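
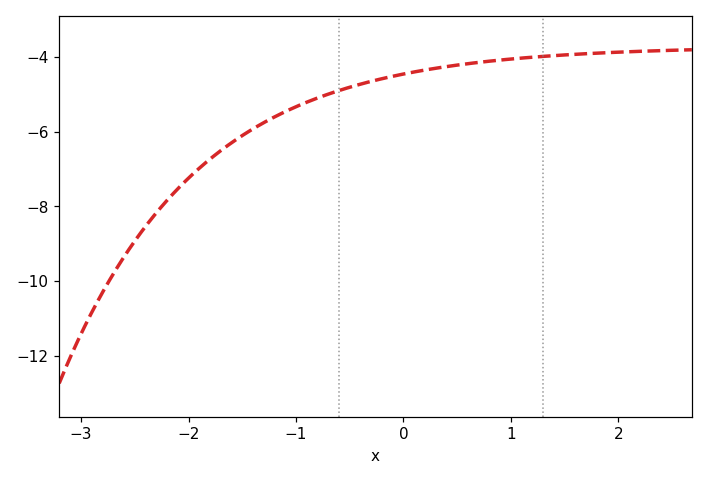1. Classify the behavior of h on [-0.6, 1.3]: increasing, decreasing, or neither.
increasing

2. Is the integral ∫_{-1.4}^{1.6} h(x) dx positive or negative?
negative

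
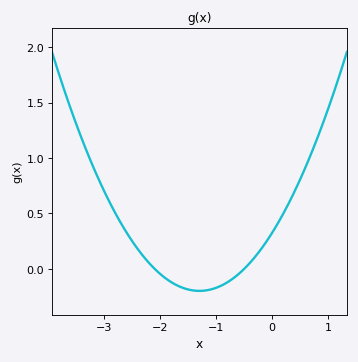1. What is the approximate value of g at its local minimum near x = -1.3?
-0.198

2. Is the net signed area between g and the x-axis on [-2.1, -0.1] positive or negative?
negative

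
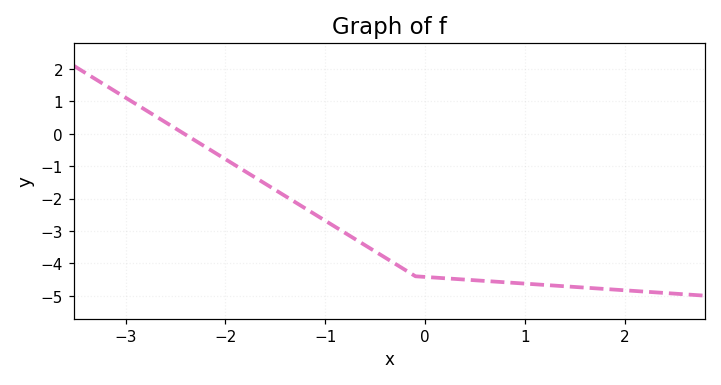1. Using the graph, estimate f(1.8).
-4.8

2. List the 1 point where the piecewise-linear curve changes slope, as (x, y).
(-0.1, -4.4)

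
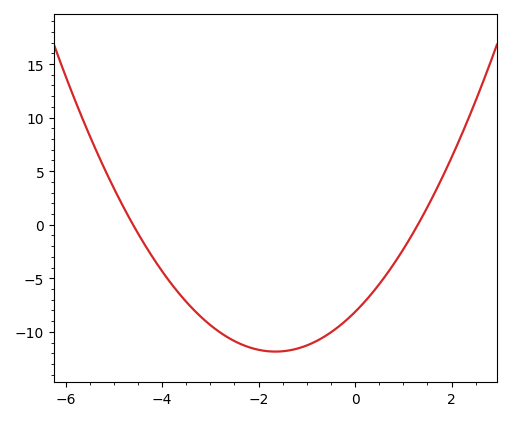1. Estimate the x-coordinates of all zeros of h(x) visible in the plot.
-4.6, 1.4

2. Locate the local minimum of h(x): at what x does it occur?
-1.6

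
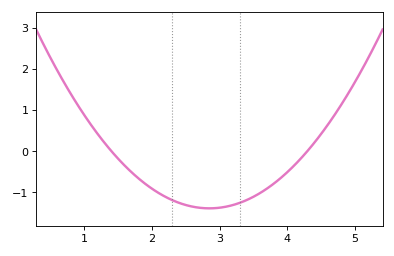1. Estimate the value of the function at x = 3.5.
-1.11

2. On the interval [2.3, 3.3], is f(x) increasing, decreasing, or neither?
neither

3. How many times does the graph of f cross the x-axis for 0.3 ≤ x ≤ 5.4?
2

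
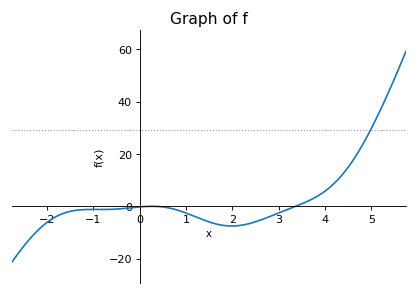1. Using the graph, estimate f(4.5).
14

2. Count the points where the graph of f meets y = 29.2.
1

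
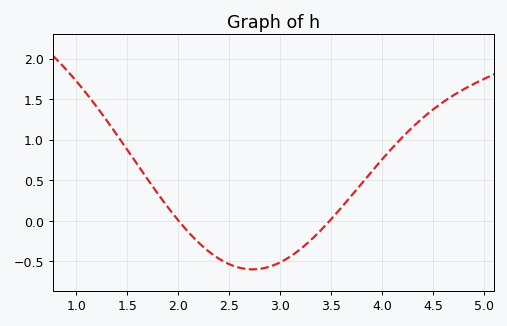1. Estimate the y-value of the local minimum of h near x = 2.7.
-0.601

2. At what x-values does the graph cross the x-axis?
2, 3.49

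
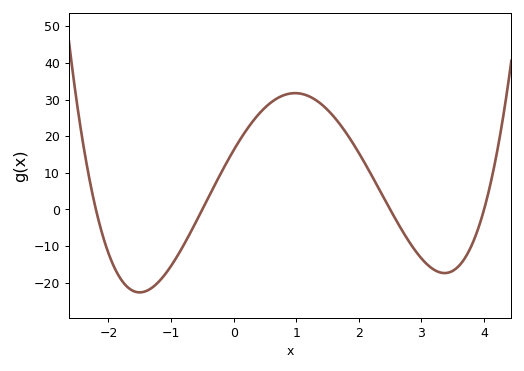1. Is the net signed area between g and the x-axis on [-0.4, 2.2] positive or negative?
positive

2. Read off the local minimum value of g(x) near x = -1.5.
-23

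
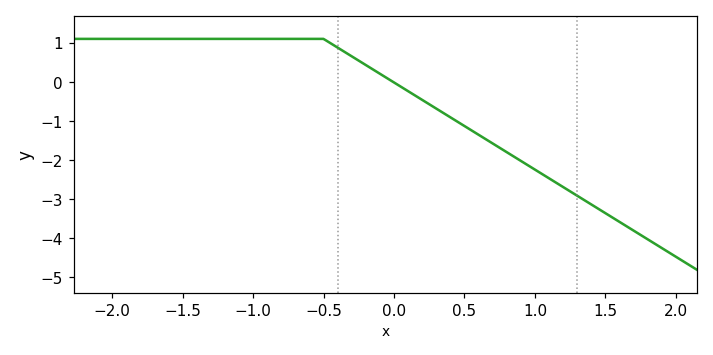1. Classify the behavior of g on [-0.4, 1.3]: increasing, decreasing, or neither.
decreasing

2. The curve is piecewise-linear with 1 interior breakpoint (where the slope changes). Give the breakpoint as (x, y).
(-0.5, 1.1)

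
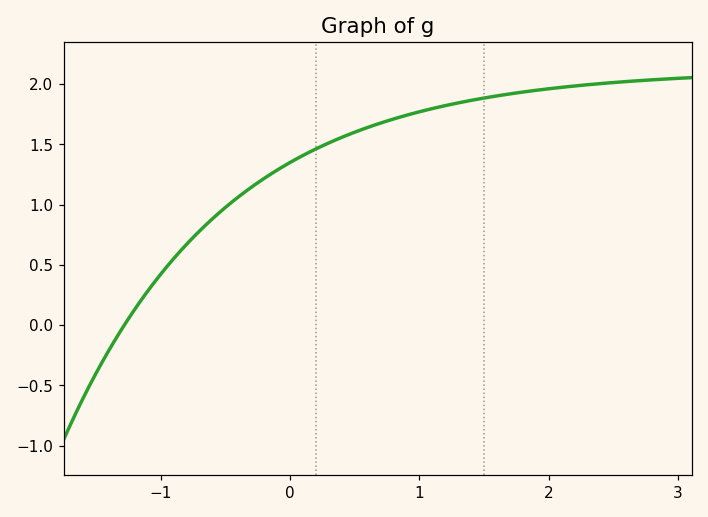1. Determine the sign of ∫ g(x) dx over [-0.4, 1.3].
positive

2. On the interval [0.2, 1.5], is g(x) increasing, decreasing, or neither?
increasing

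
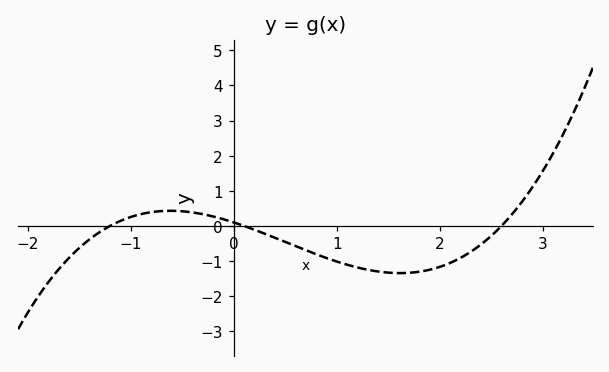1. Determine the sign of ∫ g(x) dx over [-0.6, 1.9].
negative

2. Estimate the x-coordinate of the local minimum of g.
1.6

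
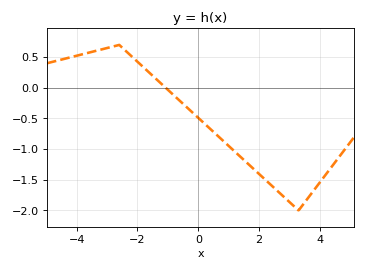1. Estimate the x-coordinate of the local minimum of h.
3.3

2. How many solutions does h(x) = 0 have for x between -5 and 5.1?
1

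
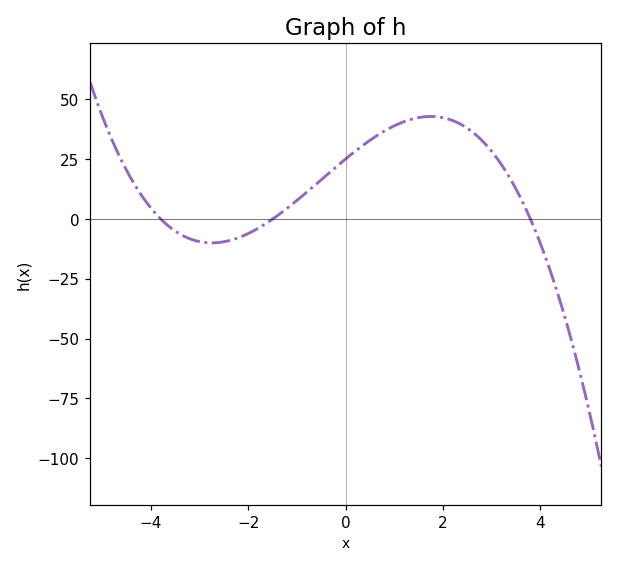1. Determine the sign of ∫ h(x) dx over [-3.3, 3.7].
positive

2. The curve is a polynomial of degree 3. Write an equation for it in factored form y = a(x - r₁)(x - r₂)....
y = -1.16(x + 3.8)(x + 1.5)(x - 3.8)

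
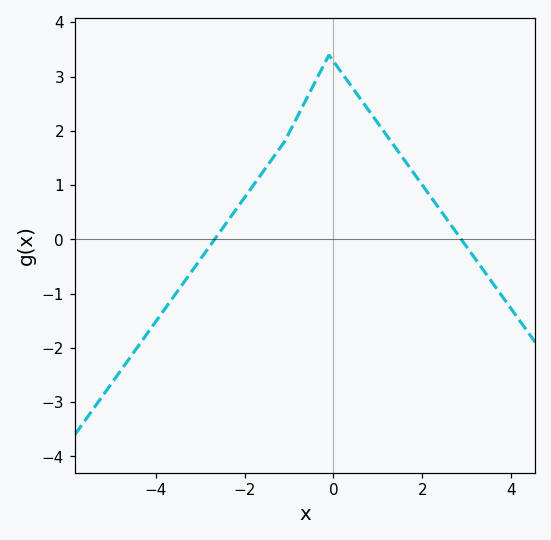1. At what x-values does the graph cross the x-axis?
-2.67, 2.88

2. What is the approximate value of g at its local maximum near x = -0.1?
3.4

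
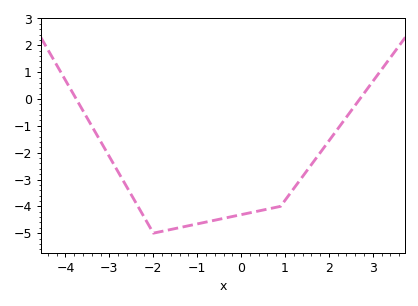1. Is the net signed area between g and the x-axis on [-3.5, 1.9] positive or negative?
negative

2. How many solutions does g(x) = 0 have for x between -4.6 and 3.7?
2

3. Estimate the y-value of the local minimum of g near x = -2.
-5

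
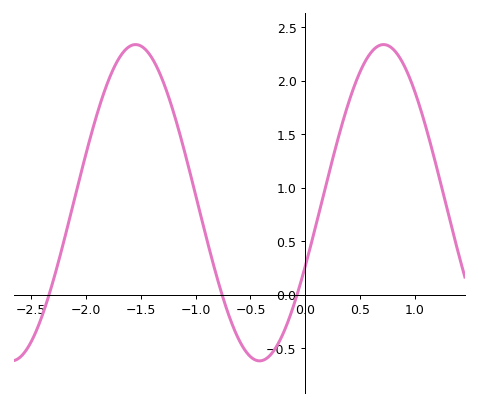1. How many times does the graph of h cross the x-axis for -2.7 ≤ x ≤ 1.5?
3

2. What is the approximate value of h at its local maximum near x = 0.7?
2.34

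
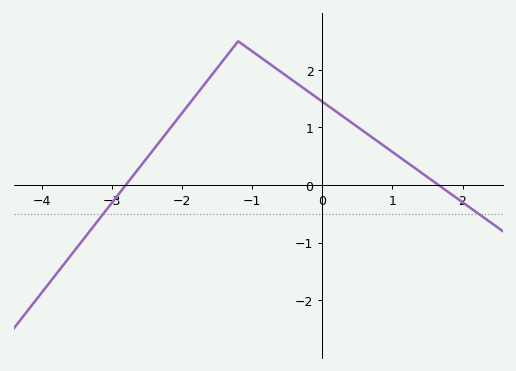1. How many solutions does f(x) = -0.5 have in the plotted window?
2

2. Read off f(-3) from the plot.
-0.309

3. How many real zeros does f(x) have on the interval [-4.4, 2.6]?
2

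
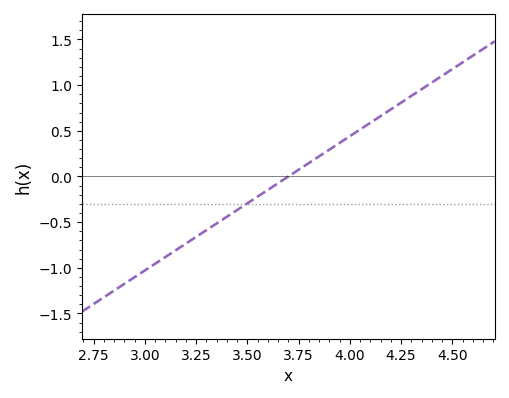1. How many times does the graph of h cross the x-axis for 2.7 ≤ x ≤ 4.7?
1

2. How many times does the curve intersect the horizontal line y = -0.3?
1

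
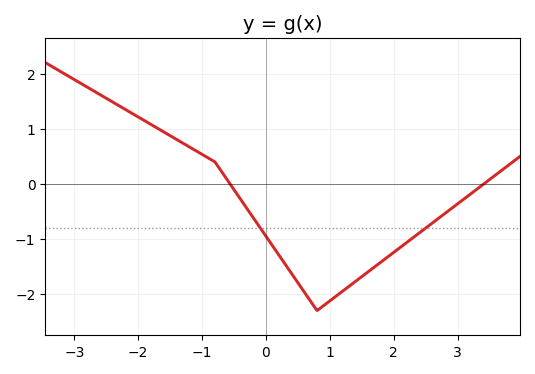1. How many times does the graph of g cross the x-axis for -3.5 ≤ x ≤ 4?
2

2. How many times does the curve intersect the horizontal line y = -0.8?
2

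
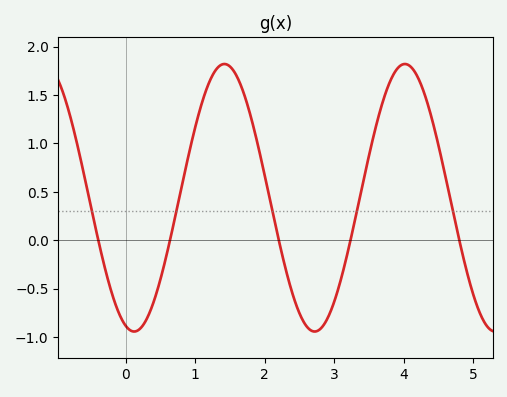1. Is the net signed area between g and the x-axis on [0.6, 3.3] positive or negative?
positive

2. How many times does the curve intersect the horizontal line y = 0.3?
5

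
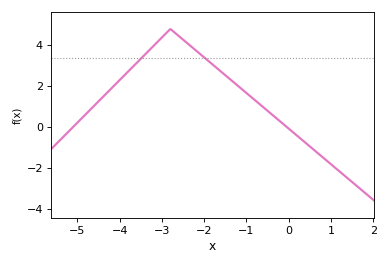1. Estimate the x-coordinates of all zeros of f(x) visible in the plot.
-5.2, 0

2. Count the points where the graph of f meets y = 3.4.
2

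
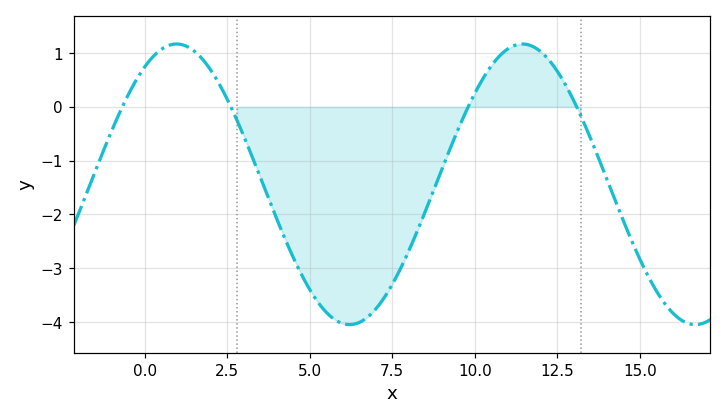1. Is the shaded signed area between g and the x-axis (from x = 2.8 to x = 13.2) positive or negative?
negative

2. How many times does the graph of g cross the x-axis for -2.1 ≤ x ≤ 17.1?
4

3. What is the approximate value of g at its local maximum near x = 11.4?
1.2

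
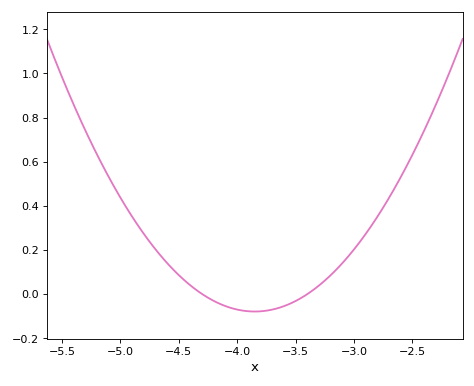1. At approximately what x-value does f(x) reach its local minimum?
-3.85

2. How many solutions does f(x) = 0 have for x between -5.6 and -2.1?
2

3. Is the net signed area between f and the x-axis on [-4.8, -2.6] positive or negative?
positive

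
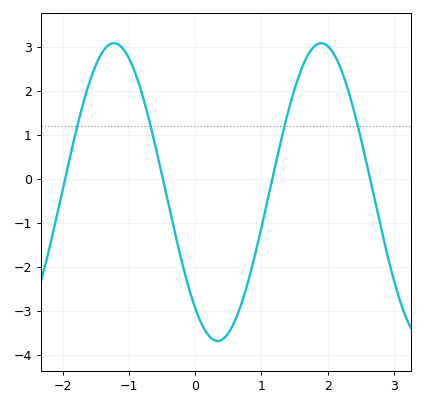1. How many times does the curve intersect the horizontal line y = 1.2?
4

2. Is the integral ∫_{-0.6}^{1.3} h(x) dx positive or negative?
negative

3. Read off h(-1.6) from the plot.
2.2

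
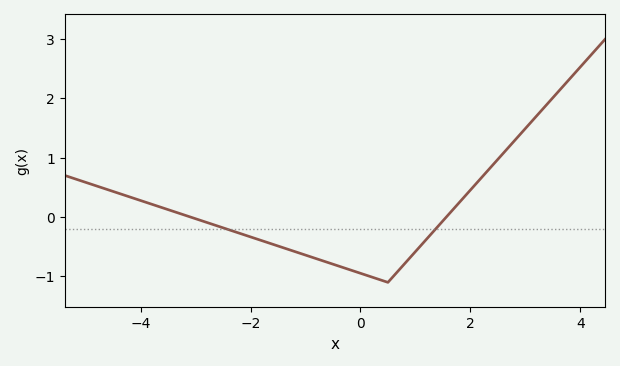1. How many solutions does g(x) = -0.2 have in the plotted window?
2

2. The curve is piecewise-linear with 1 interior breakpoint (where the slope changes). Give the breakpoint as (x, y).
(0.5, -1.1)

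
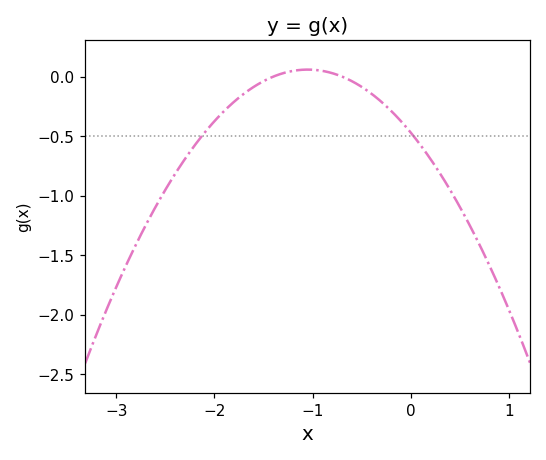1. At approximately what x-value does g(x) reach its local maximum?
-1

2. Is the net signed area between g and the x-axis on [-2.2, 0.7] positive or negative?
negative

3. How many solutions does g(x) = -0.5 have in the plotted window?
2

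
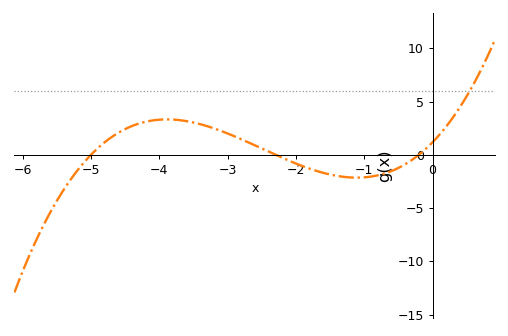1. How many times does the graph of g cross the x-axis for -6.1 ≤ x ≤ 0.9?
3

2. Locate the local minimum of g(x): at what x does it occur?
-1.1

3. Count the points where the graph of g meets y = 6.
1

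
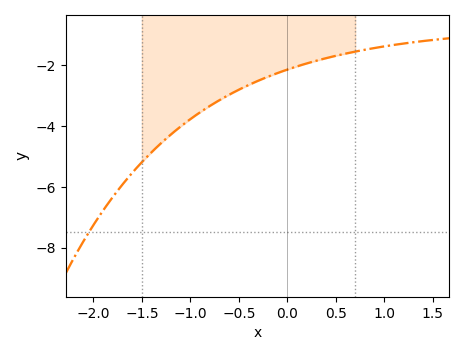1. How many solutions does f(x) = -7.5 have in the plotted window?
1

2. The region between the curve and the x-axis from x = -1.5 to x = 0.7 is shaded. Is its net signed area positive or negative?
negative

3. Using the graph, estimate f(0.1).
-2.05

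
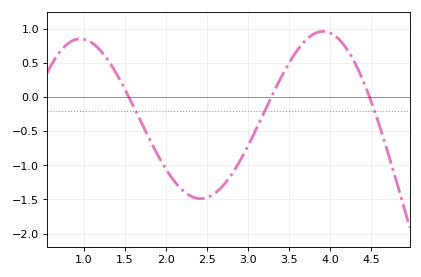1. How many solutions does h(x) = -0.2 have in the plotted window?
3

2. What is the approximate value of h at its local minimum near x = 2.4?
-1.5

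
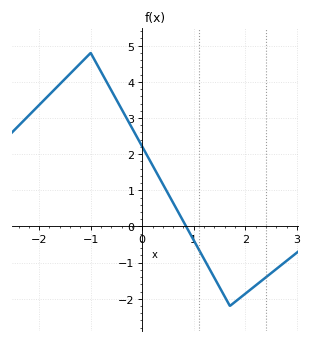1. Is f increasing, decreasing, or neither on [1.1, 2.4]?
neither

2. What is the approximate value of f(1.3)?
-1.2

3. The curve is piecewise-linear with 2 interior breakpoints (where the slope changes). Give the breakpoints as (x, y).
(-1, 4.8); (1.7, -2.2)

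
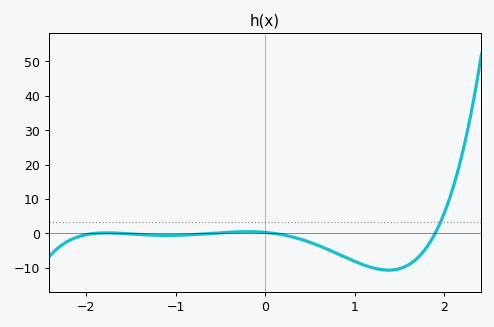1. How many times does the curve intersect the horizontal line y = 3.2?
1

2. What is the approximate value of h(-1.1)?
-1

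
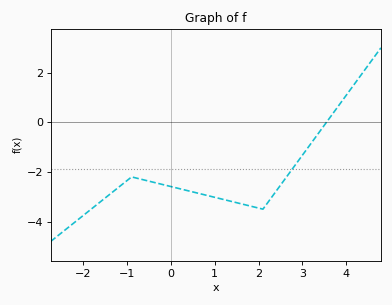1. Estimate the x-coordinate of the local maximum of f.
-0.8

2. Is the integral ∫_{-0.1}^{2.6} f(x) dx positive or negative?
negative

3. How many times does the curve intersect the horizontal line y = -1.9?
1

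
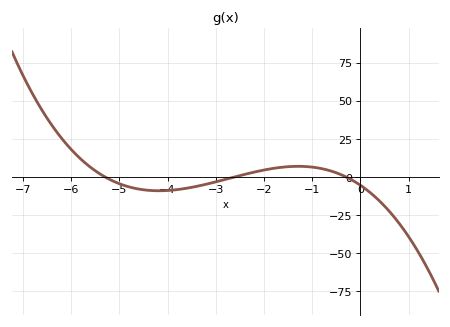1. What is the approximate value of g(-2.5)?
0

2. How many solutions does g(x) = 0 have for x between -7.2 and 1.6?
3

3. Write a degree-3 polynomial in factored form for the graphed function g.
y = -1.33(x + 5.3)(x + 2.6)(x + 0.3)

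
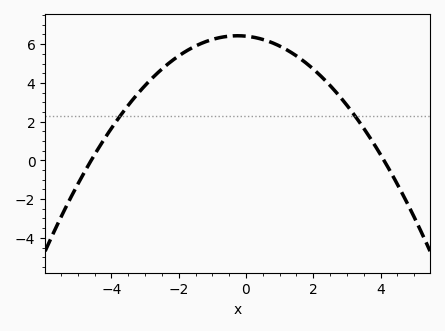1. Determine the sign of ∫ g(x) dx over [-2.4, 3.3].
positive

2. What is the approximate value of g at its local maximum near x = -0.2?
6.4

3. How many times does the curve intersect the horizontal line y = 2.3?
2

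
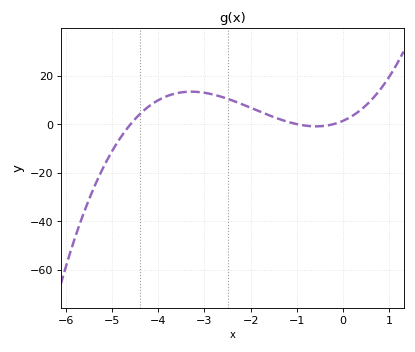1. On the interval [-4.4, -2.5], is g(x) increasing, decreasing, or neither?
neither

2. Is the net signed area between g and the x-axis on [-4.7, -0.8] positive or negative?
positive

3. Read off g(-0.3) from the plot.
0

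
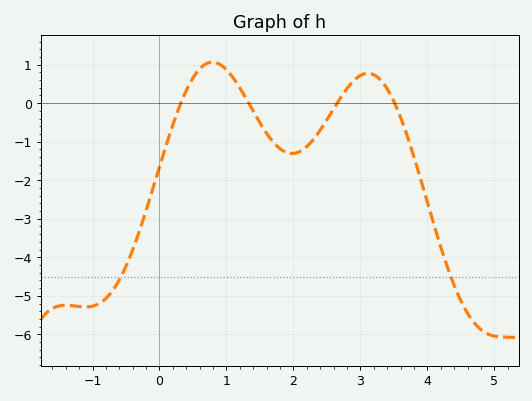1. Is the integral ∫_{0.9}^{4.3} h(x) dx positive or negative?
negative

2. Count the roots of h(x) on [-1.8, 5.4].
4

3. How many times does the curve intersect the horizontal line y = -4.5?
2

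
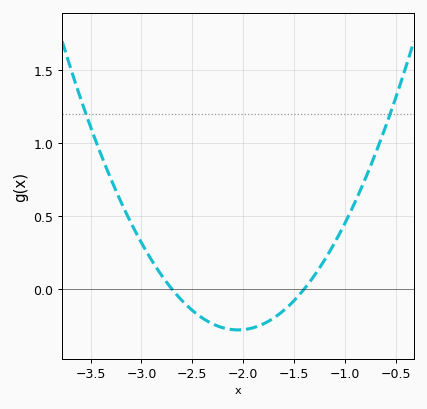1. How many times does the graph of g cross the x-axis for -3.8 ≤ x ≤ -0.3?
2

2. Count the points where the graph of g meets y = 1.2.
2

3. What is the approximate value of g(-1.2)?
0.2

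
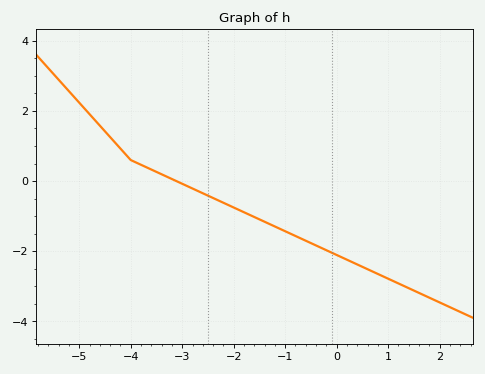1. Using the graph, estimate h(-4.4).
1.25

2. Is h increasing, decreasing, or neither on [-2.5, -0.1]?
decreasing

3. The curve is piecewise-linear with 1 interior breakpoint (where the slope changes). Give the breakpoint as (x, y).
(-4, 0.6)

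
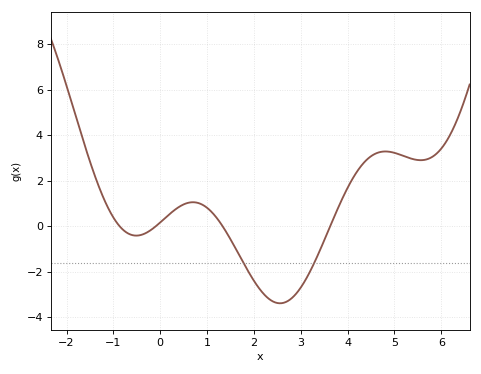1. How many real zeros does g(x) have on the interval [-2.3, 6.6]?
4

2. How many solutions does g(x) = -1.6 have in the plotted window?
2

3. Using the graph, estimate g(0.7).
1.06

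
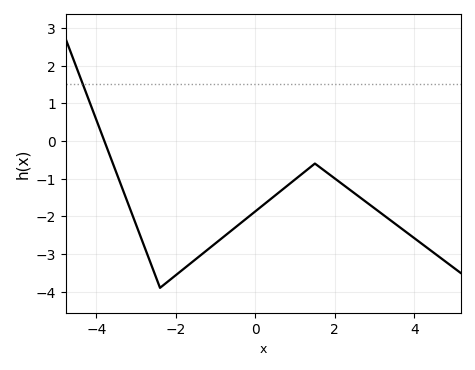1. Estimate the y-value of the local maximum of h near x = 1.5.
-0.601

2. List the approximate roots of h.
-3.8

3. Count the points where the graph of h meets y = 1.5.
1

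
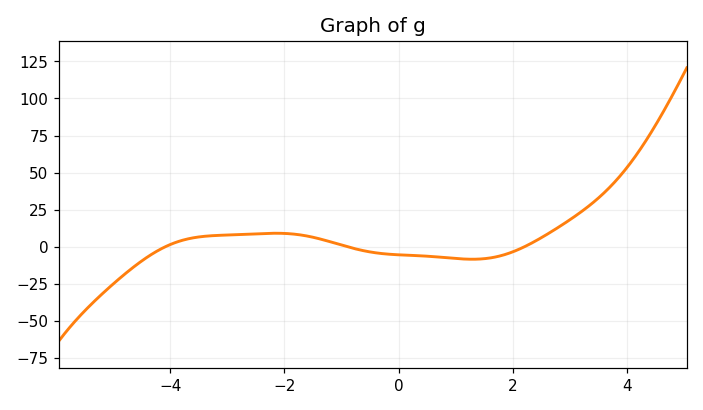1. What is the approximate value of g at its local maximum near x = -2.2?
10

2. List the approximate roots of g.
-4, -1, 2.2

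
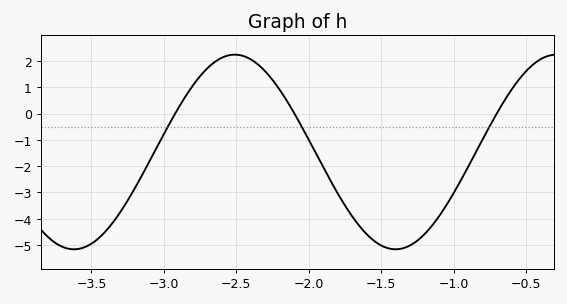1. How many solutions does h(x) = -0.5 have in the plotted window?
3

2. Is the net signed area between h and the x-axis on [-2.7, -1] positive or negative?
negative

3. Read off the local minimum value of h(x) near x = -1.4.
-5.16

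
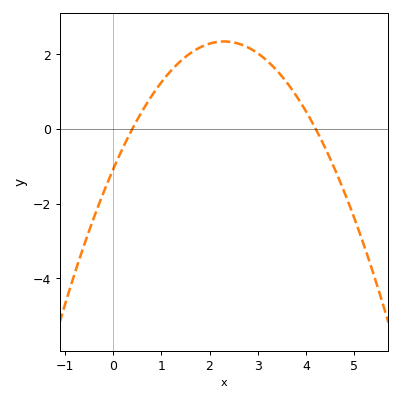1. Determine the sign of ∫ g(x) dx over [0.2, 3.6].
positive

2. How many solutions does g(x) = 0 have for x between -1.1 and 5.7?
2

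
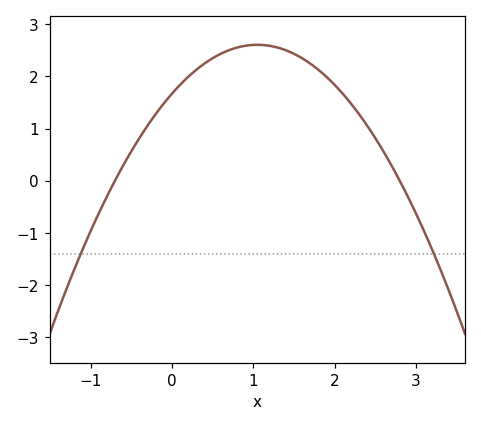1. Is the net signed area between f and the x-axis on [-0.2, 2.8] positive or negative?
positive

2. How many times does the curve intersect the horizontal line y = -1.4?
2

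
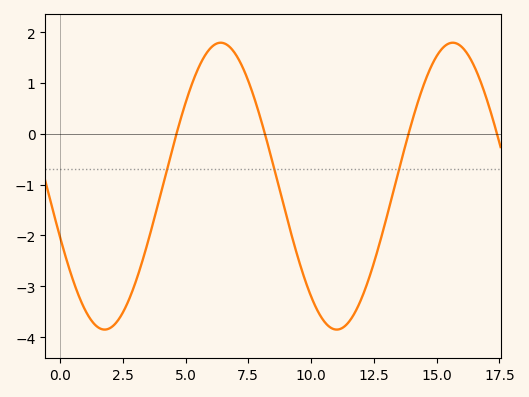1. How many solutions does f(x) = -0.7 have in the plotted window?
3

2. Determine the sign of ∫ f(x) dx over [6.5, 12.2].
negative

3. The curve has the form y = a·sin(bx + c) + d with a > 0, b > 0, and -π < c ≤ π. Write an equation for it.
y = 2.82sin(0.68x - 2.78) - 1.03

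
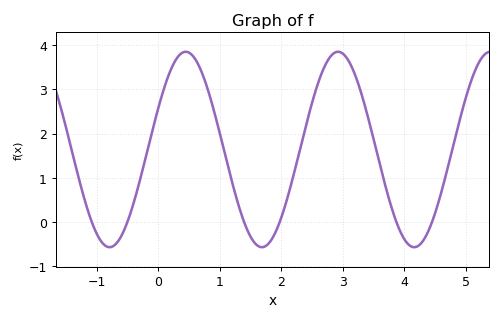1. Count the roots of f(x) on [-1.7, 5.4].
6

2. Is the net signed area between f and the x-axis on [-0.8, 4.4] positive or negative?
positive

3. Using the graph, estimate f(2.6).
3.15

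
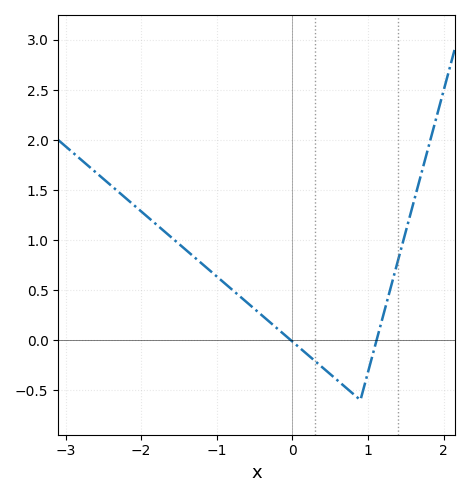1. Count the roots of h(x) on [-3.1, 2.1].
2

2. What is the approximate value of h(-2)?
1.3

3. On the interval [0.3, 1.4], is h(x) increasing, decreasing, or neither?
neither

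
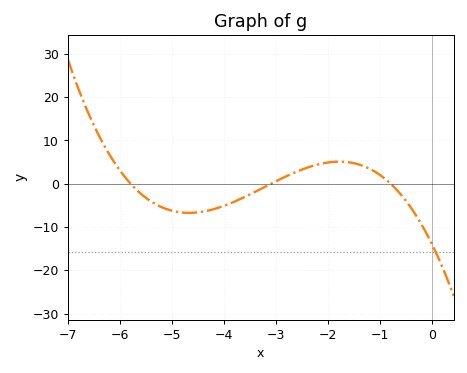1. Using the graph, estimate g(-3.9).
-5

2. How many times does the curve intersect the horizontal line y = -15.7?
1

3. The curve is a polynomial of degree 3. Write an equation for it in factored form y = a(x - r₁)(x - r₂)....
y = -0.98(x + 5.8)(x + 3.1)(x + 0.8)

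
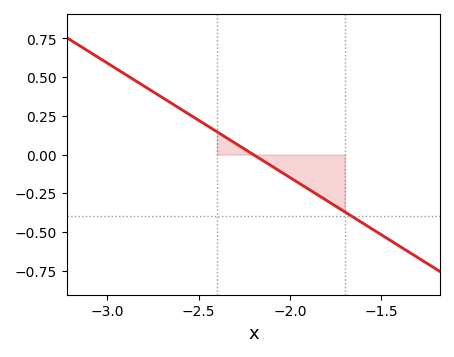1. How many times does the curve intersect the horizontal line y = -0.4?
1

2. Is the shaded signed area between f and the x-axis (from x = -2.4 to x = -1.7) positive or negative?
negative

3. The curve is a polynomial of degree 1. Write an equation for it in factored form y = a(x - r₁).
y = -0.74(x + 2.2)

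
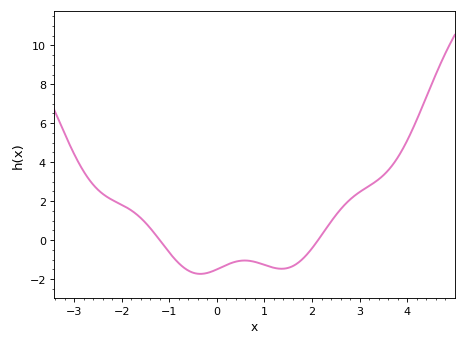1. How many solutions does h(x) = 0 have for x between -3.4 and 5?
2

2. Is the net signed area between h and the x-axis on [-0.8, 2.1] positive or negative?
negative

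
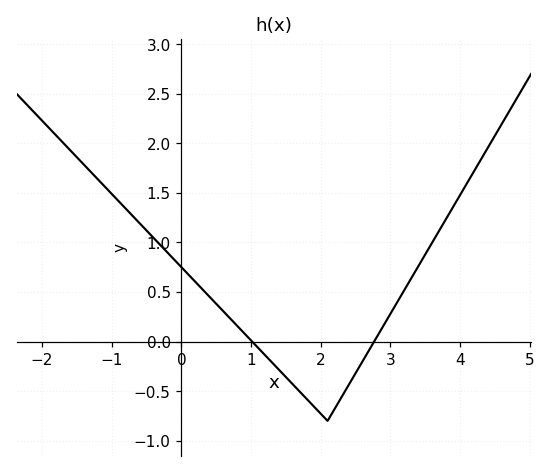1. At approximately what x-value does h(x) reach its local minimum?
2.1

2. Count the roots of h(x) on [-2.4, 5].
2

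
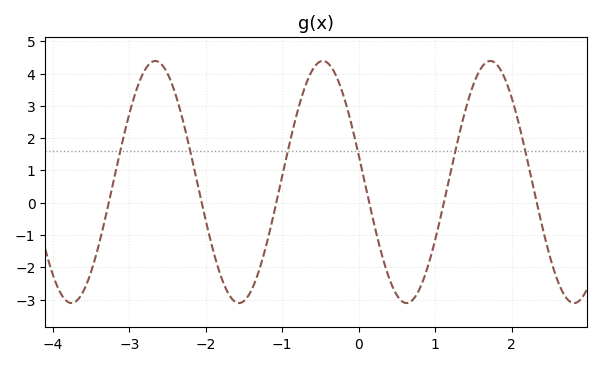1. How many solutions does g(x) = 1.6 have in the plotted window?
6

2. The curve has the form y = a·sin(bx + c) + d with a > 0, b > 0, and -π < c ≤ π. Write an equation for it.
y = 3.75sin(2.9x + 2.9) + 0.64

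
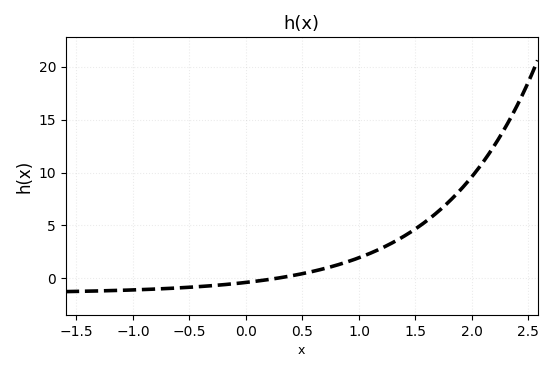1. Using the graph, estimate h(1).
2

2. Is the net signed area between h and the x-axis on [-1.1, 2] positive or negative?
positive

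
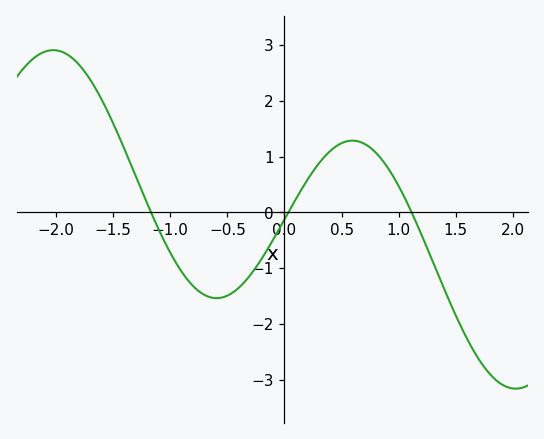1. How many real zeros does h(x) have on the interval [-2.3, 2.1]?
3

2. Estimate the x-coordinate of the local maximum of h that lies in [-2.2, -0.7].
-2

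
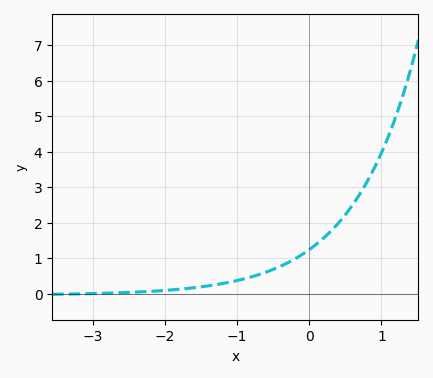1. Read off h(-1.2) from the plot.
0.3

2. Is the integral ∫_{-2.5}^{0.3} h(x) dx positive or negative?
positive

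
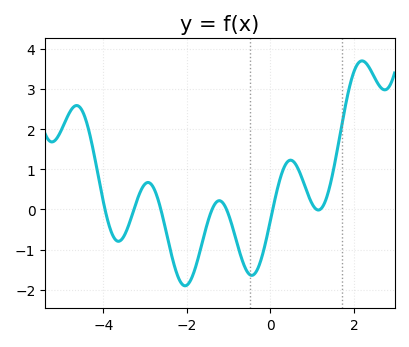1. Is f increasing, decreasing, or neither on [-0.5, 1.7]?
neither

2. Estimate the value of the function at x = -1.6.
-0.7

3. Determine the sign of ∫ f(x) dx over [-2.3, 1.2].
negative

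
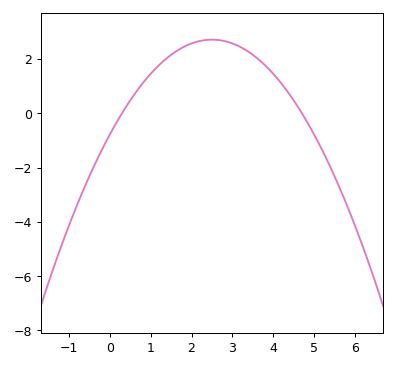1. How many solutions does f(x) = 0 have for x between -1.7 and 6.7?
2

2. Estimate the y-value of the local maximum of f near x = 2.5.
2.8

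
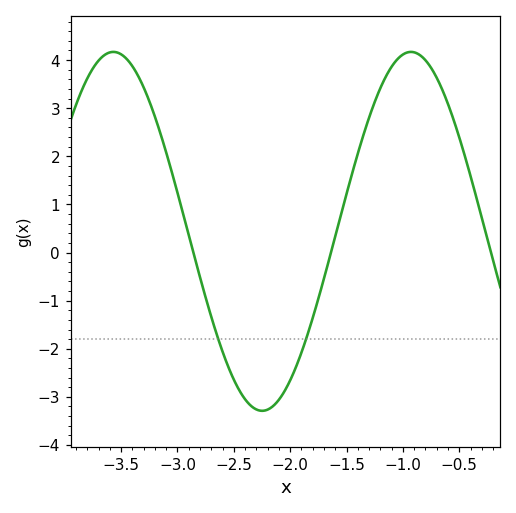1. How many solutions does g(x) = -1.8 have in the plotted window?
2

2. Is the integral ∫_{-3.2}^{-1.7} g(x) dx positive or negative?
negative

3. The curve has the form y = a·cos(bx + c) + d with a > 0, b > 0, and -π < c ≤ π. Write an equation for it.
y = 3.73cos(2.4x + 2.2) + 0.44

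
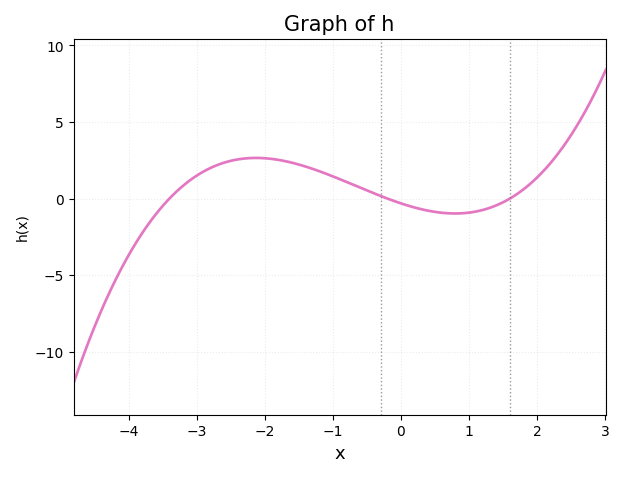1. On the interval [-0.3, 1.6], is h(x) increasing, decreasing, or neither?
neither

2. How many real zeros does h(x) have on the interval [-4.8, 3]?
3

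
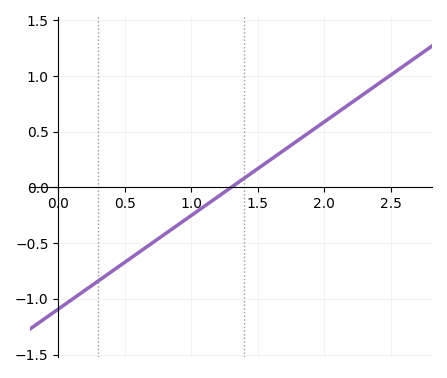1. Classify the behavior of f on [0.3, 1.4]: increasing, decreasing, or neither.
increasing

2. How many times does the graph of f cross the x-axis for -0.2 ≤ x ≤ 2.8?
1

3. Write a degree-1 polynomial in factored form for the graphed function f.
y = 0.84(x - 1.3)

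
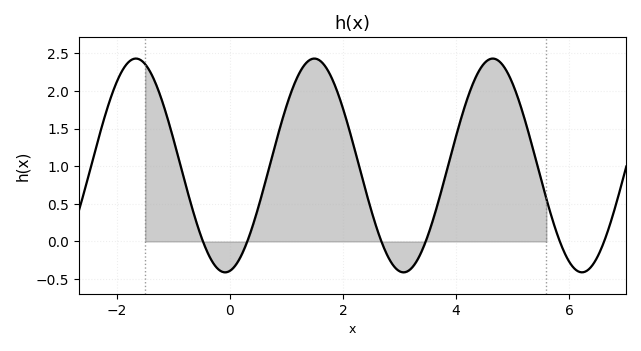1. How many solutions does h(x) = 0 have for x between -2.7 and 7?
6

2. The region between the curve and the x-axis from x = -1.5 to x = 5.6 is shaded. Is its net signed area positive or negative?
positive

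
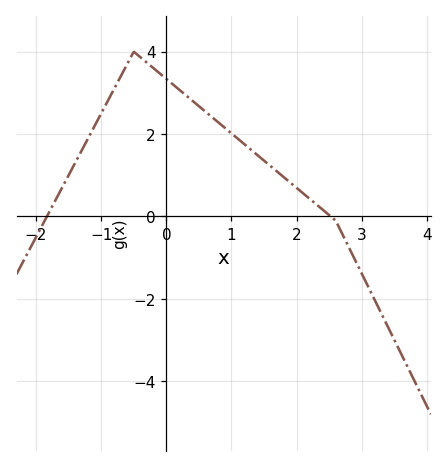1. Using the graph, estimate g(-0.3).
3.8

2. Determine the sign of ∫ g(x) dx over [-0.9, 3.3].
positive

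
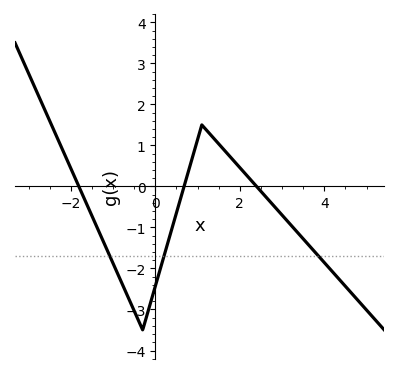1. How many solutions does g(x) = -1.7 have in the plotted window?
3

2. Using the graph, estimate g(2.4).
0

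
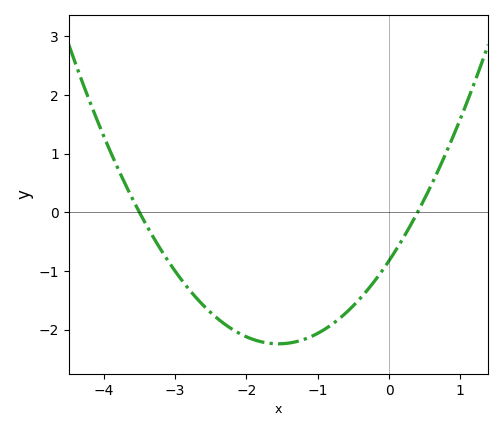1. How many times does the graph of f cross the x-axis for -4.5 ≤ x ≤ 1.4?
2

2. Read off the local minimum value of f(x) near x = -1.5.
-2.24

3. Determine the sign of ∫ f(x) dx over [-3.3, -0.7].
negative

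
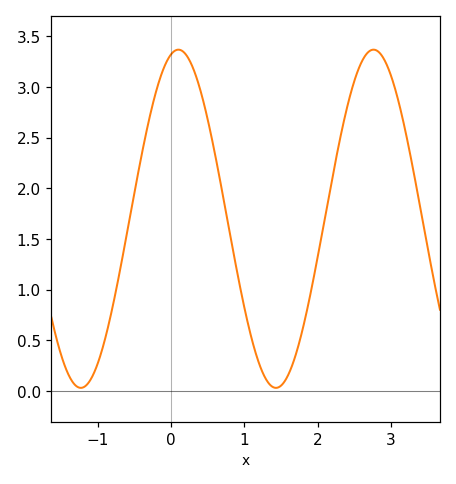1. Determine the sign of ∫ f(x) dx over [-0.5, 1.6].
positive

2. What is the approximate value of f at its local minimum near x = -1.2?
0.03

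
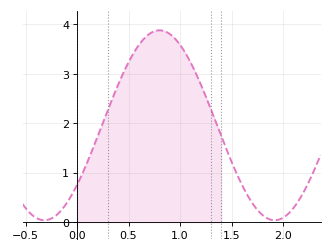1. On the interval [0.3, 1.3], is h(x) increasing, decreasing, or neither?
neither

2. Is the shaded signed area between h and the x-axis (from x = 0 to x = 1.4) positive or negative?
positive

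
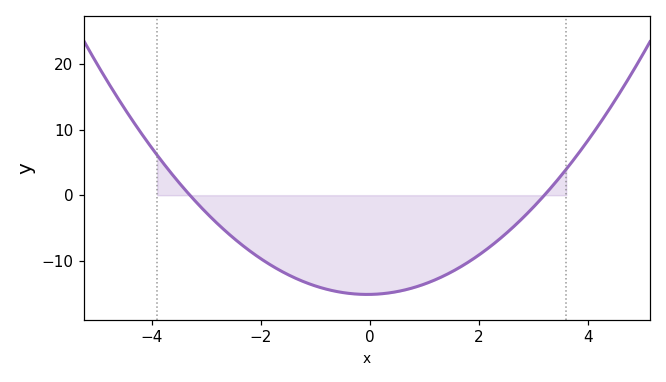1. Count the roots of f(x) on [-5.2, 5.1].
2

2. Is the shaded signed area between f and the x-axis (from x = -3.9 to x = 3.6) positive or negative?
negative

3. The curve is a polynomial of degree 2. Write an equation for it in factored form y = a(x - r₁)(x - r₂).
y = 1.43(x + 3.3)(x - 3.2)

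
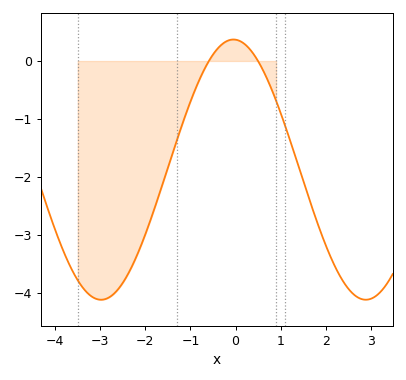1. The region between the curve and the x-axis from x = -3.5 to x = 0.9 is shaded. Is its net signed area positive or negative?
negative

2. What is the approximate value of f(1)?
-0.9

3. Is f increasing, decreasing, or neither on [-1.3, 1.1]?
neither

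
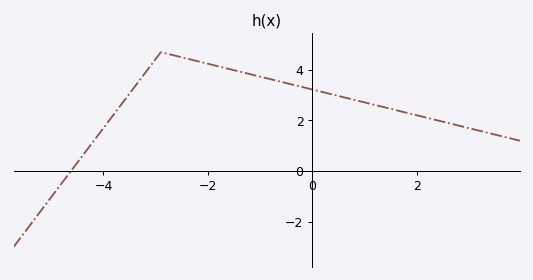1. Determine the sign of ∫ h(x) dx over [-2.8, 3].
positive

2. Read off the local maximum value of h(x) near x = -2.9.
4.6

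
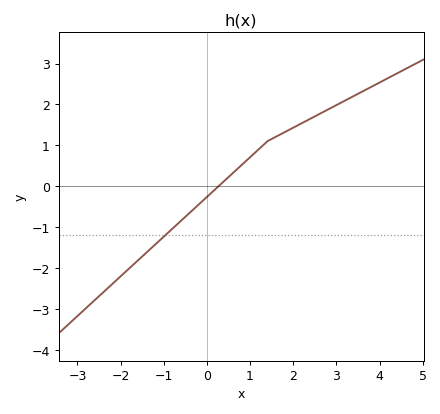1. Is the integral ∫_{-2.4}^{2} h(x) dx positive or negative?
negative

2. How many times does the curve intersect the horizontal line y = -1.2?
1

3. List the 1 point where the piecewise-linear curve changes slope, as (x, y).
(1.4, 1.1)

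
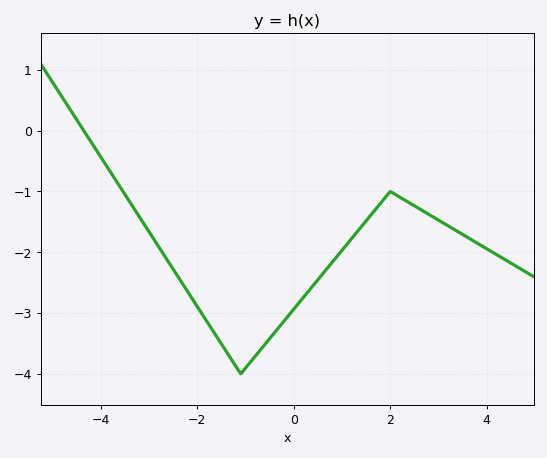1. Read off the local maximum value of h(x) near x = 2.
-1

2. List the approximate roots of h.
-4.4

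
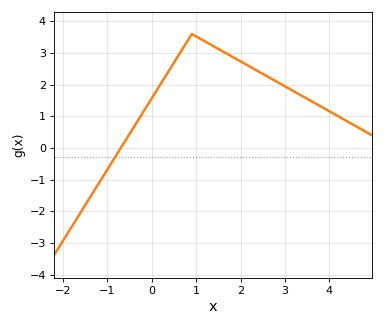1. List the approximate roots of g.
-0.7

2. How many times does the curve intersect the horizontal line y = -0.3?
1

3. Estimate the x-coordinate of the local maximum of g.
0.9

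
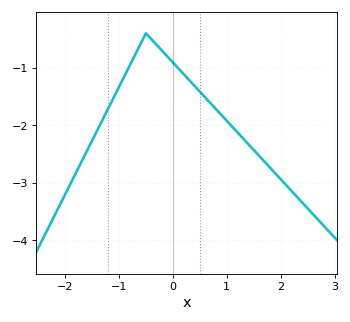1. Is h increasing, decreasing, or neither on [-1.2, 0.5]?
neither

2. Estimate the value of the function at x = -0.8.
-1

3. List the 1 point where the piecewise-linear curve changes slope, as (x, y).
(-0.5, -0.4)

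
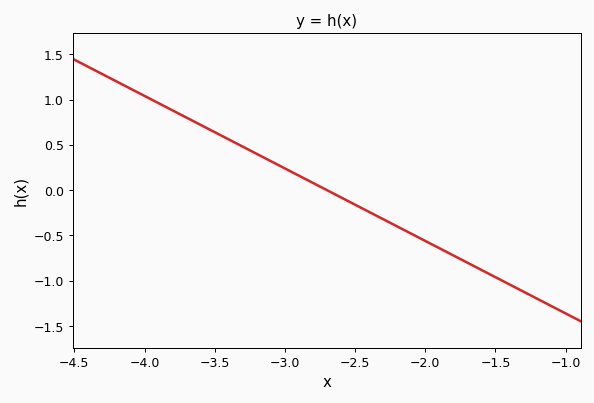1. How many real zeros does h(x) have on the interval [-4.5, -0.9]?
1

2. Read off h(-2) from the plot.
-0.56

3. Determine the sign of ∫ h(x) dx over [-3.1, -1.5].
negative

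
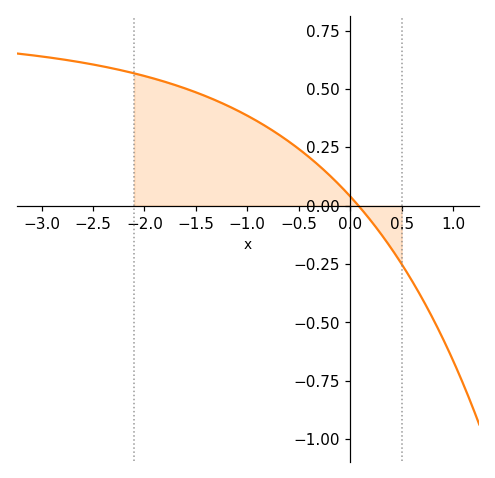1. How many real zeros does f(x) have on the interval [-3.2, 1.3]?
1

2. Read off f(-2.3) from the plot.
0.58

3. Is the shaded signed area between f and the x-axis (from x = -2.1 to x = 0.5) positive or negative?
positive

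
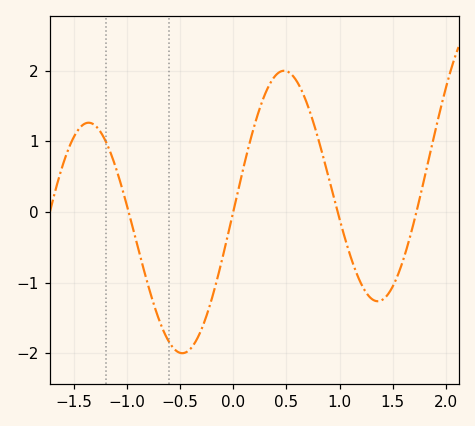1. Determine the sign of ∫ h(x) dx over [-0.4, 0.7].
positive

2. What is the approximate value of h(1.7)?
-0.1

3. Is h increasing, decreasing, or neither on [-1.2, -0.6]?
decreasing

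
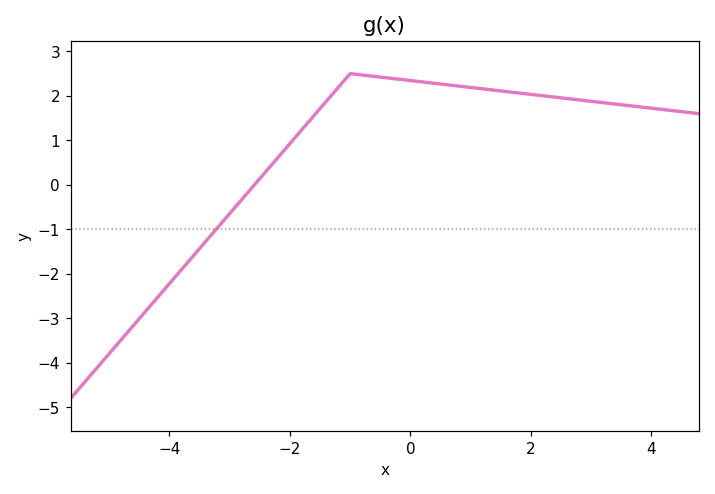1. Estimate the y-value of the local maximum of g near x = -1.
2.5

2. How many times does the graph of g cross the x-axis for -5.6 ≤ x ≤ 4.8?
1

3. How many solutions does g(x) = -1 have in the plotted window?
1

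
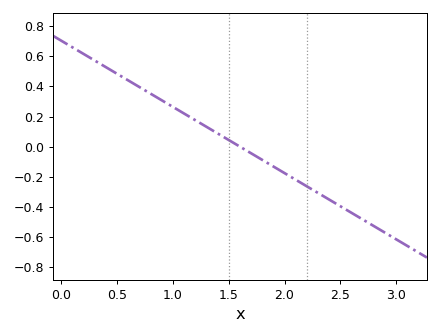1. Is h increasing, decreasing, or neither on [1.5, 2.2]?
decreasing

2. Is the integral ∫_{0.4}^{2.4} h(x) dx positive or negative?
positive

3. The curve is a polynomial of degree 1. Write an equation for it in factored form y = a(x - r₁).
y = -0.44(x - 1.6)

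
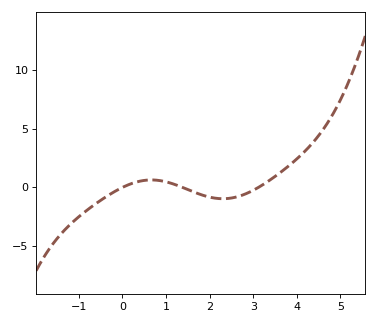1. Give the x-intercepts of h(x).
0, 1.4, 3.2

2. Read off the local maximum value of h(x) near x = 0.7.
0.5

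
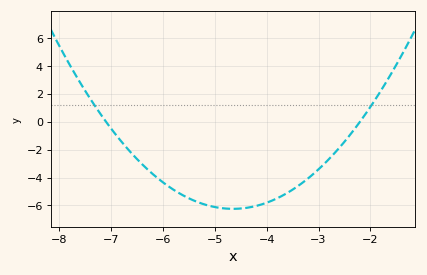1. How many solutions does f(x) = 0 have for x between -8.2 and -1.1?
2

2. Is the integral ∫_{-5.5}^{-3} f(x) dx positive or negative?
negative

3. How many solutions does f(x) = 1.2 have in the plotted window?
2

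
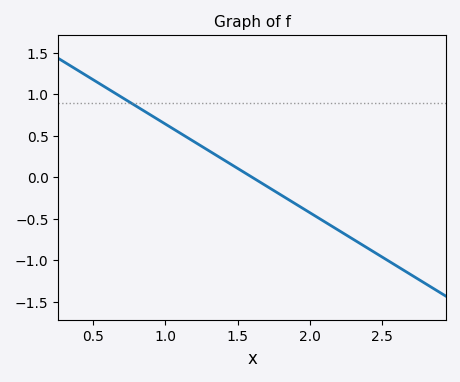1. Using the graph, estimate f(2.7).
-1.18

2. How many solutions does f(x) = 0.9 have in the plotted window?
1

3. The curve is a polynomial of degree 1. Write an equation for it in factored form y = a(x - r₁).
y = -1.07(x - 1.6)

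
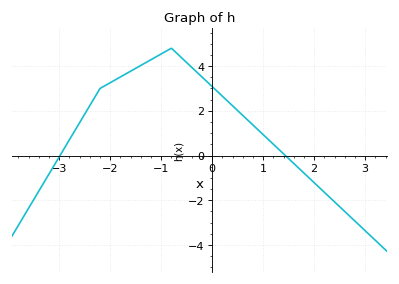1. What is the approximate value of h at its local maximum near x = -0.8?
4.8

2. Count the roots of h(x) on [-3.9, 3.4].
2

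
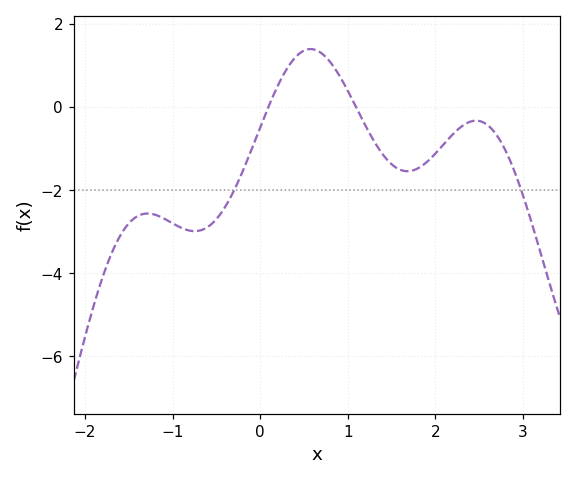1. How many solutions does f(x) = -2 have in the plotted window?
2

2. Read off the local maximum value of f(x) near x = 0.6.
1.39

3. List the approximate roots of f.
0.095, 1.09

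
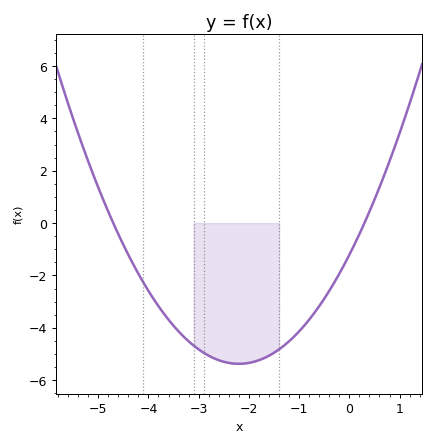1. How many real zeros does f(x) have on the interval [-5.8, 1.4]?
2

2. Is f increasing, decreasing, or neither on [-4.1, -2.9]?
decreasing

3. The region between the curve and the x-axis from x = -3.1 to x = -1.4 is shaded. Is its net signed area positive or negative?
negative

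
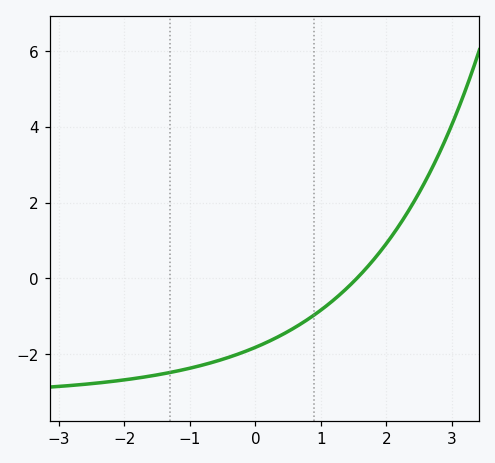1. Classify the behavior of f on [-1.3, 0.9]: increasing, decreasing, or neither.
increasing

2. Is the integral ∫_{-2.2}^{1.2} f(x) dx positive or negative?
negative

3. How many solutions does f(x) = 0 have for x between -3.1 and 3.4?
1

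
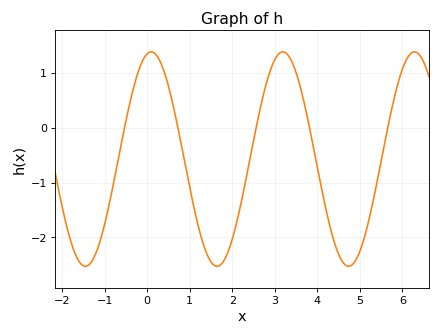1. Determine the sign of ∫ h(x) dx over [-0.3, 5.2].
negative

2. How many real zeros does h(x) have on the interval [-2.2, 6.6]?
5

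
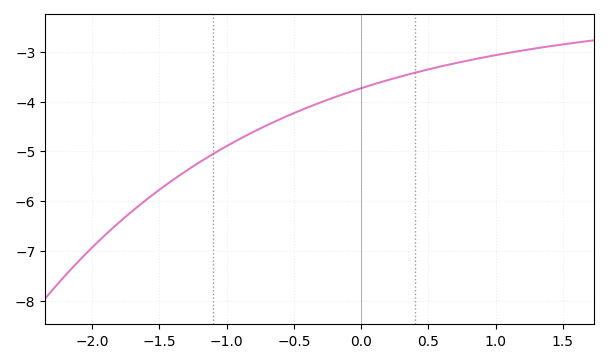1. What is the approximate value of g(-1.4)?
-5.57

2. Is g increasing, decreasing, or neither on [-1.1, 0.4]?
increasing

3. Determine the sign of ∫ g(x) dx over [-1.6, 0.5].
negative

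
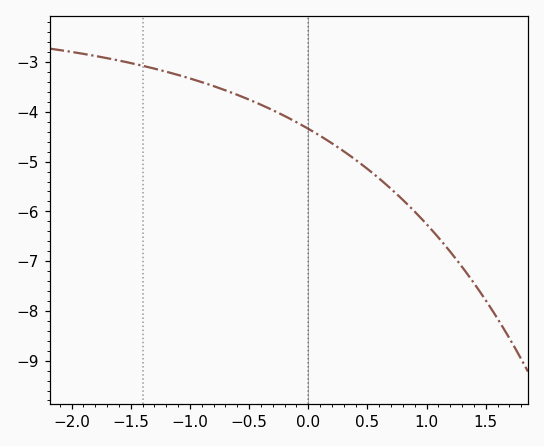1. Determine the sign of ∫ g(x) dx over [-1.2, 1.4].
negative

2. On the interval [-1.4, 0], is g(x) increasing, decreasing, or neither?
decreasing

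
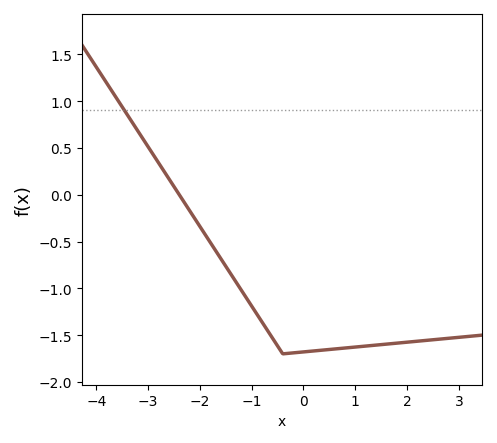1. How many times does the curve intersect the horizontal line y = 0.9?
1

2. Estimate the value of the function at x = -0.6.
-1.55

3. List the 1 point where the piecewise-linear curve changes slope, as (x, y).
(-0.4, -1.7)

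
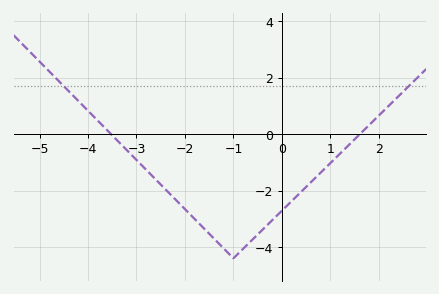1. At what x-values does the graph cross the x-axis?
-3.6, 1.6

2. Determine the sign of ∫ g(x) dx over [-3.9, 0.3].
negative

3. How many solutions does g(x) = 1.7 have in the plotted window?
2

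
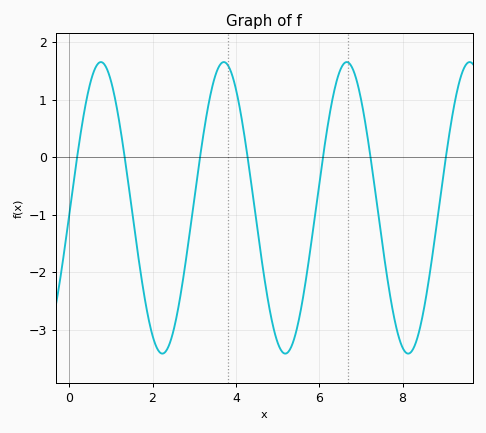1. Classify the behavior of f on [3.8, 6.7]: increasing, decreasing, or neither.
neither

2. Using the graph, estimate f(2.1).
-3.3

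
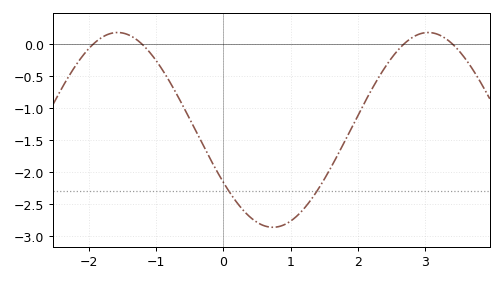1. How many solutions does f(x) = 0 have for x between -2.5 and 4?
4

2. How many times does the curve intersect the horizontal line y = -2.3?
2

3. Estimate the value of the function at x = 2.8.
0.1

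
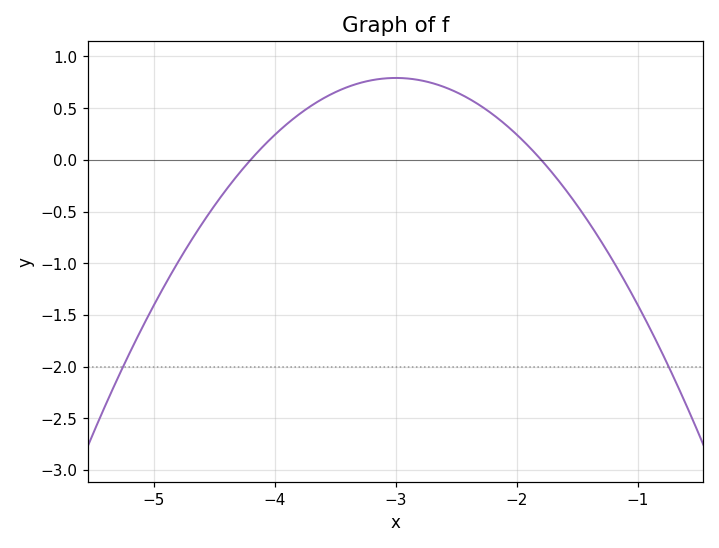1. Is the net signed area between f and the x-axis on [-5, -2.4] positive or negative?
positive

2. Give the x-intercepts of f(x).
-4.2, -1.8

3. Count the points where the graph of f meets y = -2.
2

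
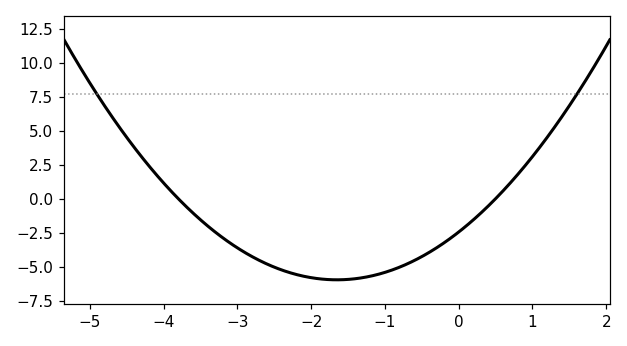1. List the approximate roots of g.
-3.8, 0.5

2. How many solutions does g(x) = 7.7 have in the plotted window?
2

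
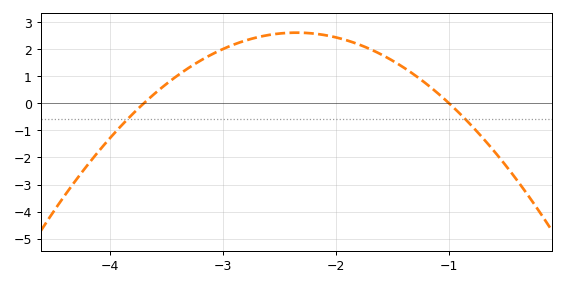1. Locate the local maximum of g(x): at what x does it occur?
-2.4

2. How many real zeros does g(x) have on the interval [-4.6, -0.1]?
2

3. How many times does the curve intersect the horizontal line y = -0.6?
2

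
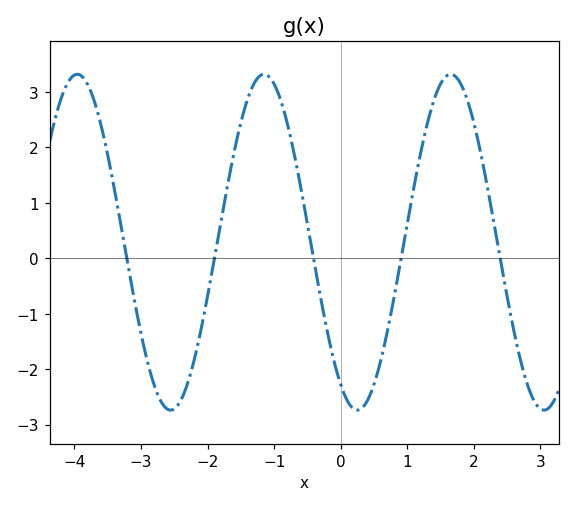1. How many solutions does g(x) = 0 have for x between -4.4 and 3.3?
5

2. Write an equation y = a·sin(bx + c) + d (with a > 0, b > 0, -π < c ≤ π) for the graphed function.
y = 3.03sin(2.2x - 2.1) + 0.29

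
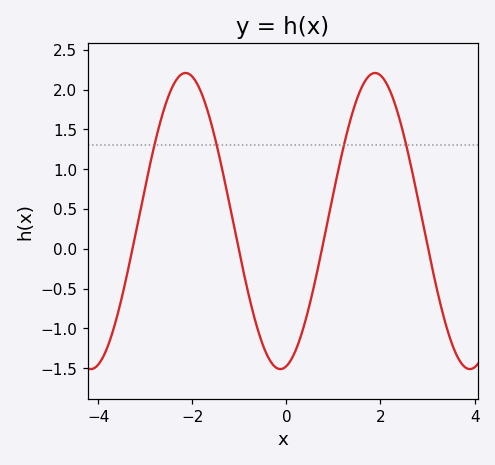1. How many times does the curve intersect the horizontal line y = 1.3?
4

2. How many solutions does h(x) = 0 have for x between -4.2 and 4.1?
4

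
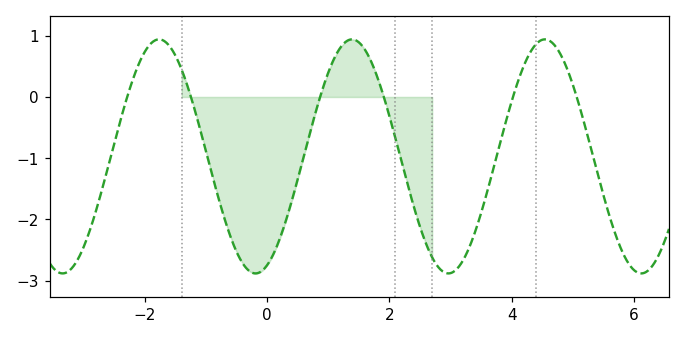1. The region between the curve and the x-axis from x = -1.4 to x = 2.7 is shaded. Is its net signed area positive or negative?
negative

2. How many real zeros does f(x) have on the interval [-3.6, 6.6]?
6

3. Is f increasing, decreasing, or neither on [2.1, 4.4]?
neither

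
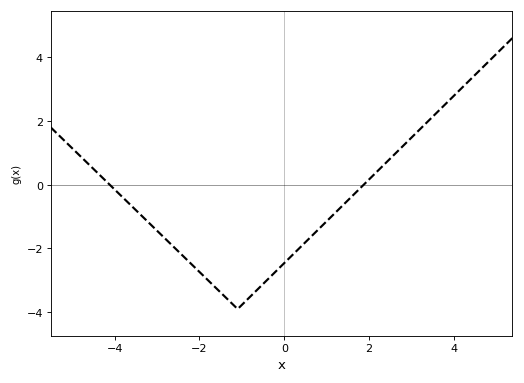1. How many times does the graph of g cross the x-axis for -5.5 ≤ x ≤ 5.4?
2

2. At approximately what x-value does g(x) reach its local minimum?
-1.1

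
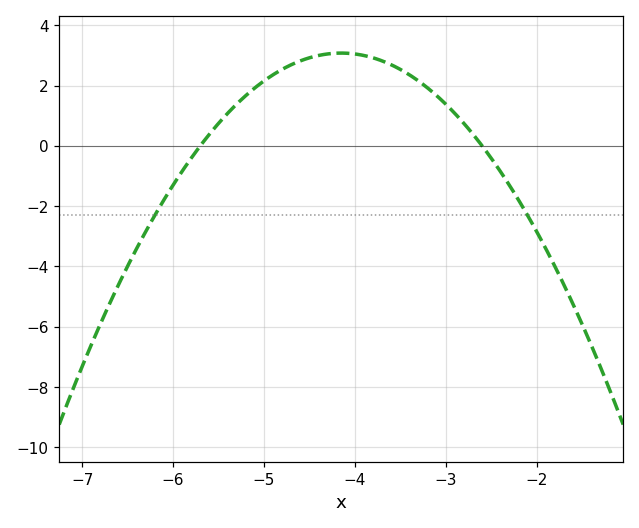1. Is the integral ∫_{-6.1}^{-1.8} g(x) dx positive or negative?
positive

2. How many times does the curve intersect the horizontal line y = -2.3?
2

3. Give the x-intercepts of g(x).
-5.7, -2.6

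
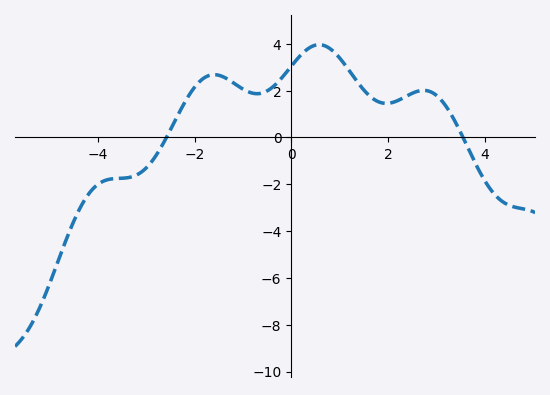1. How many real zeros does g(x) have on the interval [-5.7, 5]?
2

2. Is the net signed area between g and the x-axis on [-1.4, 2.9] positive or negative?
positive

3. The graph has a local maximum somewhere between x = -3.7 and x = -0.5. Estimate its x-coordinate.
-1.59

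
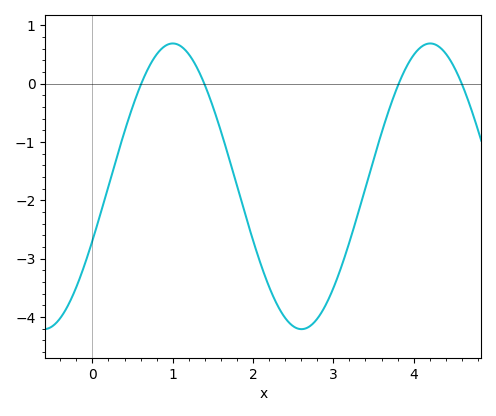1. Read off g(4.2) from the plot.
0.69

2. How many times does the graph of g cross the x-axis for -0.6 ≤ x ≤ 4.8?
4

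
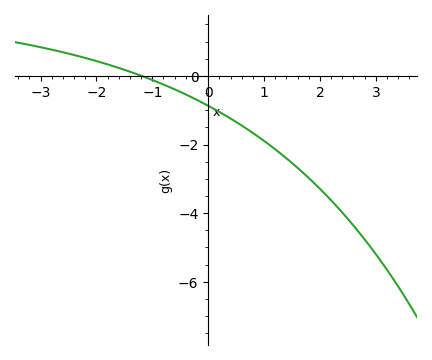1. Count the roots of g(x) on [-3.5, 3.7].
1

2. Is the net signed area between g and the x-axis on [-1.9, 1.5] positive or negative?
negative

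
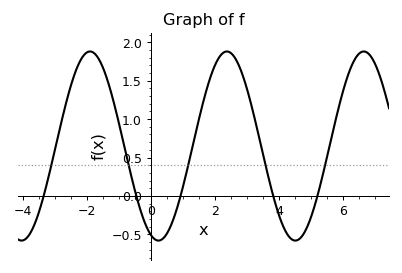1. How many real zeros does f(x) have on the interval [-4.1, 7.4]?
5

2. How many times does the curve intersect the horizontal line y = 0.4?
5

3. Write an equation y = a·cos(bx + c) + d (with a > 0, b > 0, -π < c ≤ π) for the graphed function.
y = 1.23cos(1.5x + 2.8) + 0.65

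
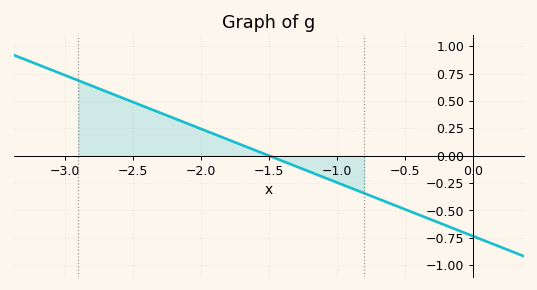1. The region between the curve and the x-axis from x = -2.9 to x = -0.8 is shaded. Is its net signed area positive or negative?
positive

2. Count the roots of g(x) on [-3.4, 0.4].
1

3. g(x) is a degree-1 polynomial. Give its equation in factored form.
y = -0.49(x + 1.5)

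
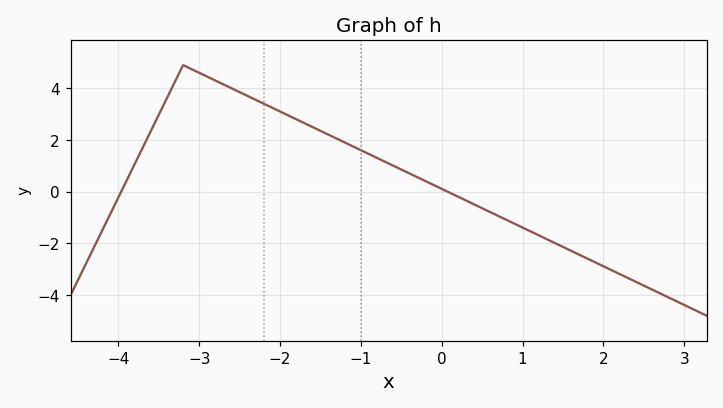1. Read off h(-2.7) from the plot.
4.15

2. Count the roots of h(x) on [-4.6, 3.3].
2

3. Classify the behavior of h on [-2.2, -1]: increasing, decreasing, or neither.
decreasing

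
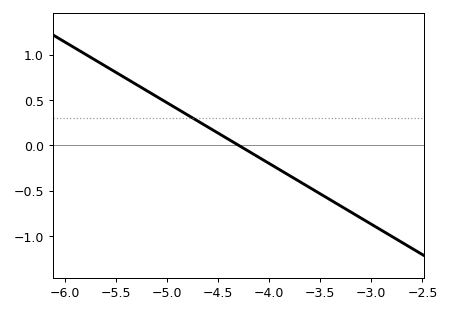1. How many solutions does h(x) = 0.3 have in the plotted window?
1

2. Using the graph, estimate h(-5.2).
0.6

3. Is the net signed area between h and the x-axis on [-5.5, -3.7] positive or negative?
positive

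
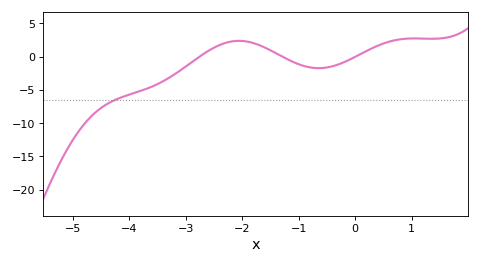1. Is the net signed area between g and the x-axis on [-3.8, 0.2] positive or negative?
negative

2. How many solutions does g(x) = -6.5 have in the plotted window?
1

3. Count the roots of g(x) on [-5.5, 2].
3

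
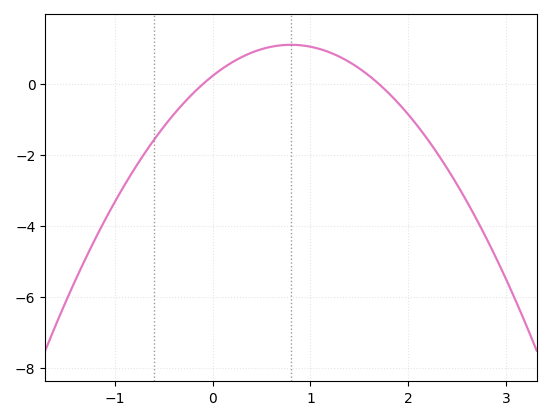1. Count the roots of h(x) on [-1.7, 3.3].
2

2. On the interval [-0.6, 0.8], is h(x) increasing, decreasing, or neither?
increasing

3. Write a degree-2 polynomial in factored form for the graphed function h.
y = -1.36(x + 0.1)(x - 1.7)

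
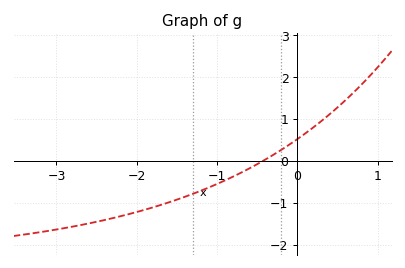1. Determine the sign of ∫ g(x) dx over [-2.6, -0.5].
negative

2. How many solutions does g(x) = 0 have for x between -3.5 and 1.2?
1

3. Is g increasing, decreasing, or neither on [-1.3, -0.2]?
increasing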